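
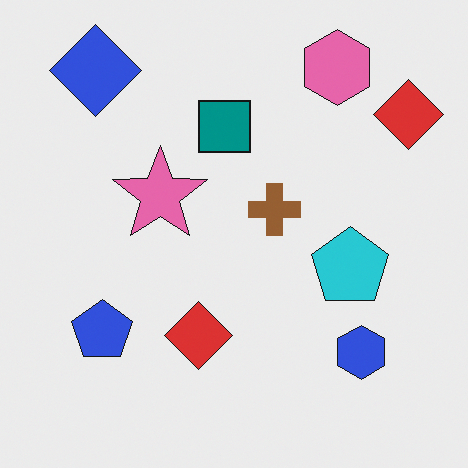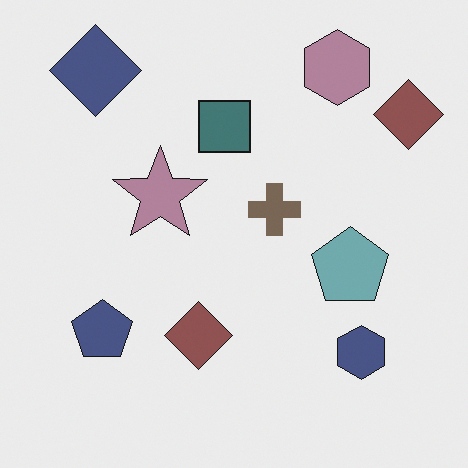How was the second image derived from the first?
The second image is the first made much more muted (saturation change).

All colors are more muted and greyish — a global saturation change.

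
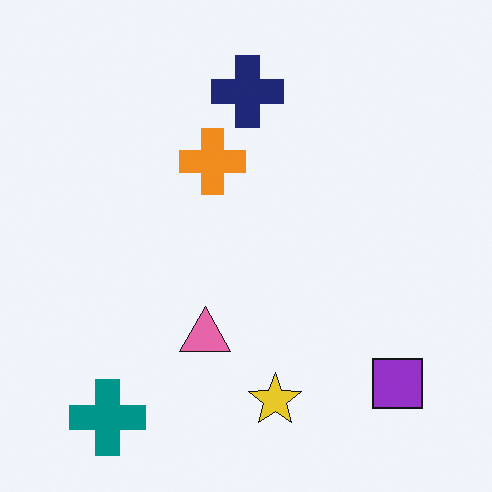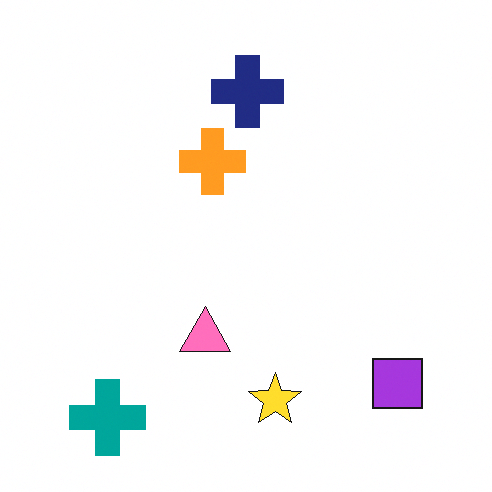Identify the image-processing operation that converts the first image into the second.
The transformation is: brightened a little.

Every pixel — background and shapes alike — is uniformly brightened.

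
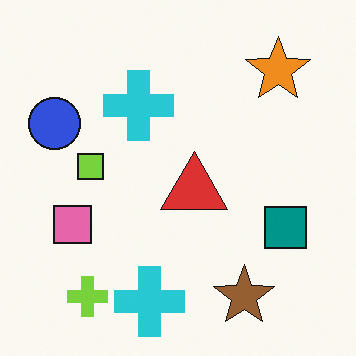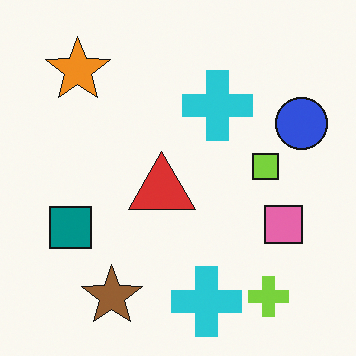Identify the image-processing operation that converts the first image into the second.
The image was flipped horizontally (left ↔ right).

The blue circle is in the left of the first image and the right of the second — shapes on opposite sides of the vertical midline have swapped in a mirror flip.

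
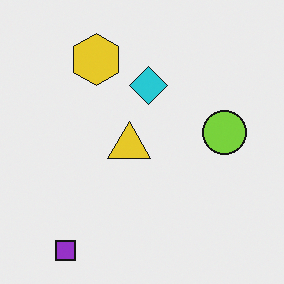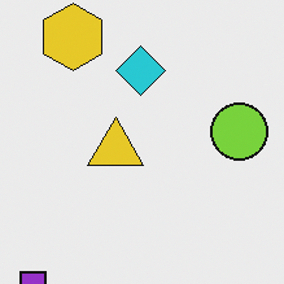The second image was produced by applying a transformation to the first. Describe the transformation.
This is the original image cropped slightly and scaled back up.

The visible shapes are larger and the field of view is narrower; shapes near the original edges may be partly or wholly outside the frame — a crop-and-rescale.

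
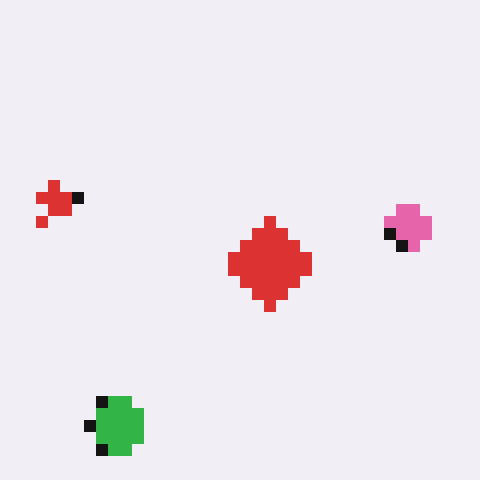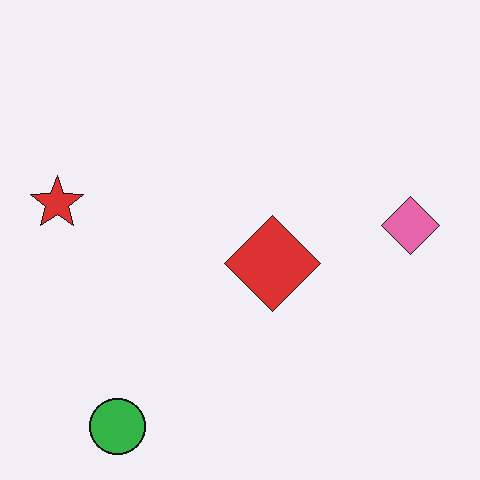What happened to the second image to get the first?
The image was coarsely pixelated.

Shapes are reduced to large square blocks; fine edges and outlines are lost — a downscale-then-upscale (mosaic) effect.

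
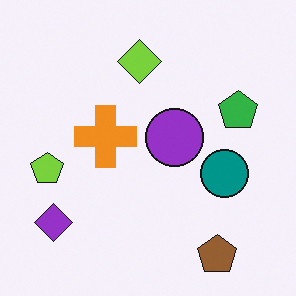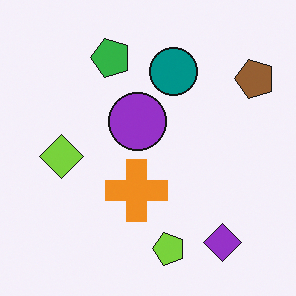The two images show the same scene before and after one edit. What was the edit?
This is the original image rotated 90° counter-clockwise.

The brown pentagon sits in the bottom-right of the first image and the top-right of the second — consistent with a whole-image 90° counter-clockwise rotation.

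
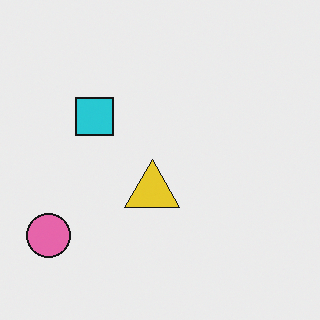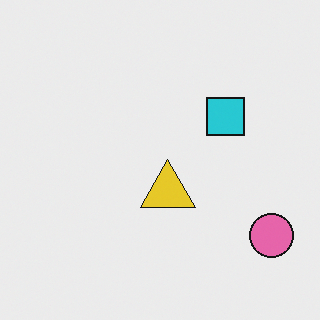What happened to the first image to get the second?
The image was flipped horizontally (left ↔ right).

The pink circle is in the bottom-left of the first image and the bottom-right of the second — shapes on opposite sides of the vertical midline have swapped in a mirror flip.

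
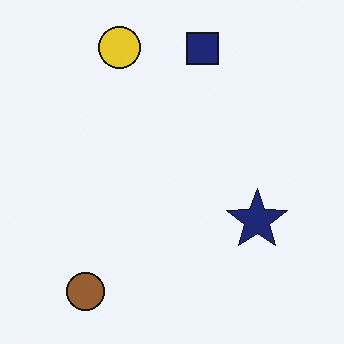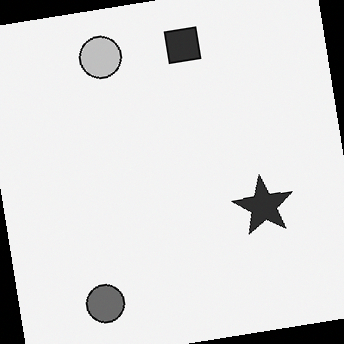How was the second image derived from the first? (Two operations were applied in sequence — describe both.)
The transformation is: converted to grayscale, then rotated counter-clockwise by a slight angle.

All color is removed — every shape is now a shade of grey. Every shape is tilted by the same angle and the image corners show triangular fill wedges — a whole-image rotation by a non-right angle.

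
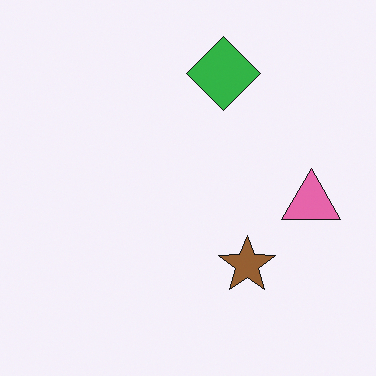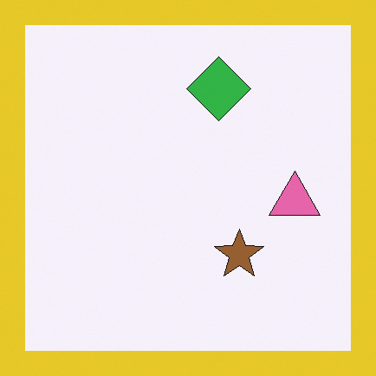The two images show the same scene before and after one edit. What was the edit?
It was framed with a yellow border.

A solid yellow frame runs around the edge of the second image, with the content slightly shrunk inside it.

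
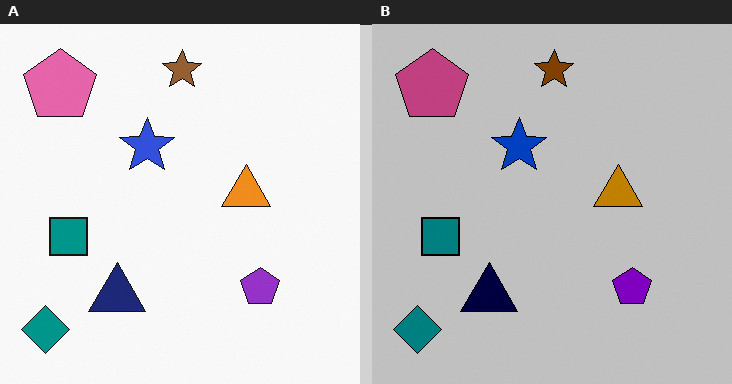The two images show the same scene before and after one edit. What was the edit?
The image was heavily posterized to just a handful of flat colors.

Each flat color has snapped to a coarser quantized level — most visibly, the near-white background has dropped to a flat grey.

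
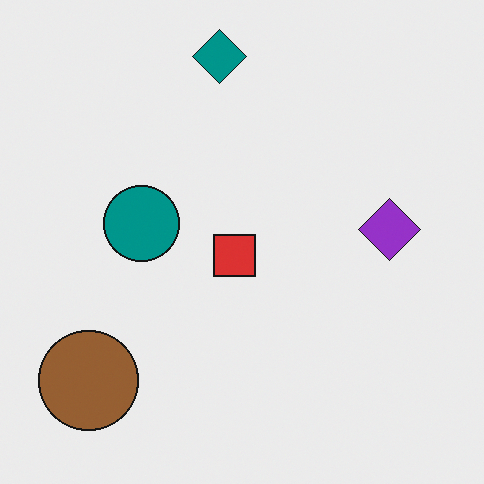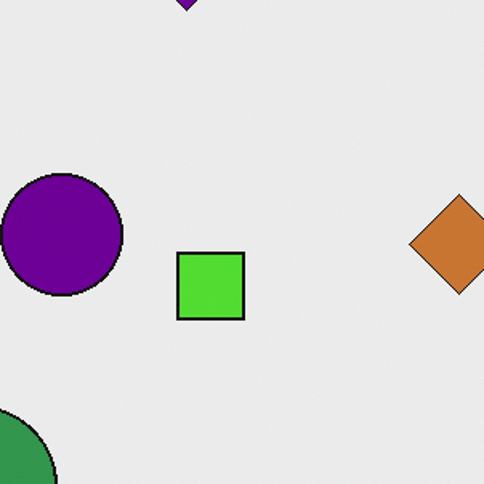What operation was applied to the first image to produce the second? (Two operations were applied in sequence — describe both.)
The second image is the first hue-shifted noticeably, then cropped to a modestly smaller region and rescaled.

Every shape's color has rotated by the same amount around the hue wheel — a uniform hue shift. The visible shapes are larger and the field of view is narrower; shapes near the original edges may be partly or wholly outside the frame — a crop-and-rescale.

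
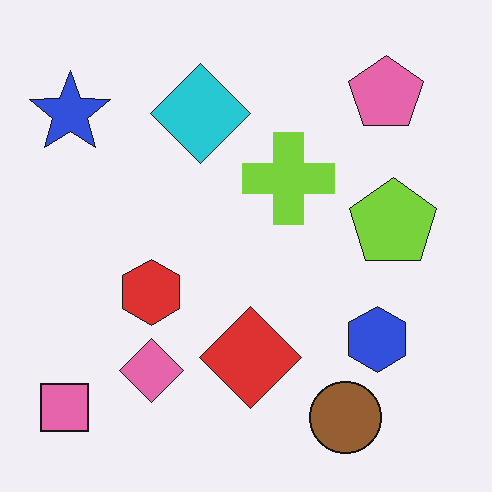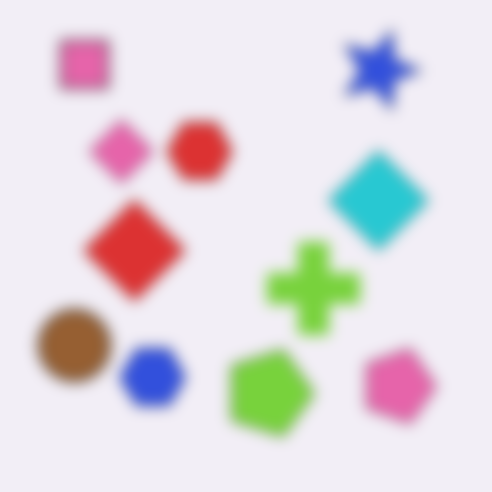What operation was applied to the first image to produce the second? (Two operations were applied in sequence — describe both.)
The image was rotated 90° clockwise, then strongly gaussian-blurred.

The pink square sits in the bottom-left of the first image and the top-left of the second — consistent with a whole-image 90° clockwise rotation. Shape edges and outlines are uniformly softened across the whole image.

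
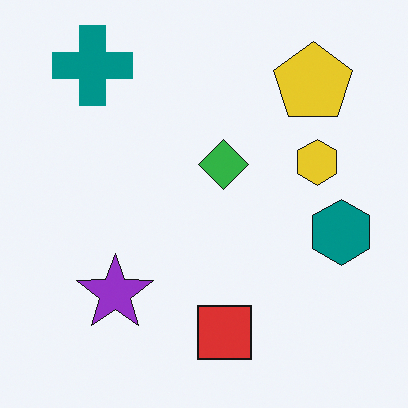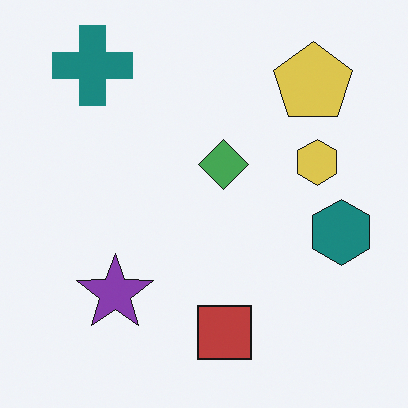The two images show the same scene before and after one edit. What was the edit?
The second image is the first slightly desaturated.

All colors are more muted and greyish — a global saturation change.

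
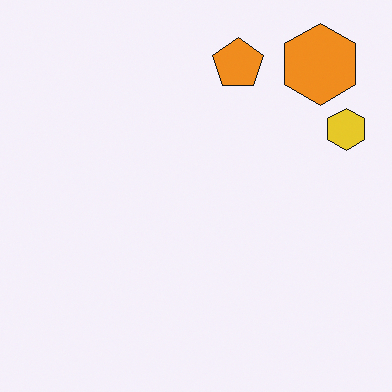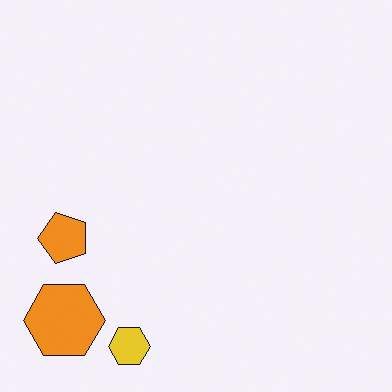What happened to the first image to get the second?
Transposed (reflected across the top-left ↔ bottom-right diagonal).

Shapes have swapped their row and column positions — what was in the top-right is now in the bottom-left — a diagonal reflection.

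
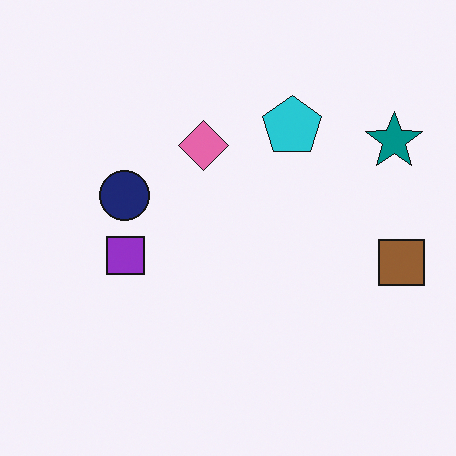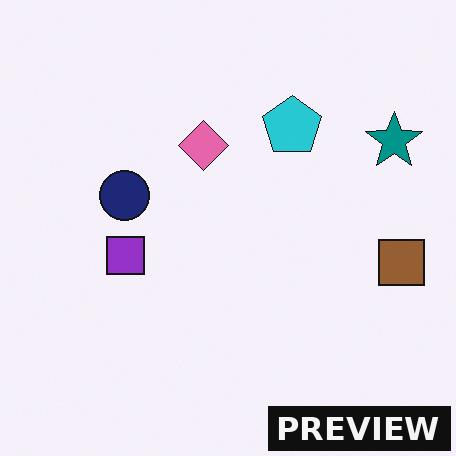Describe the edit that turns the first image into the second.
The image was watermarked with the text "PREVIEW" in the lower-right corner.

A dark label reading "PREVIEW" appears in the lower-right corner.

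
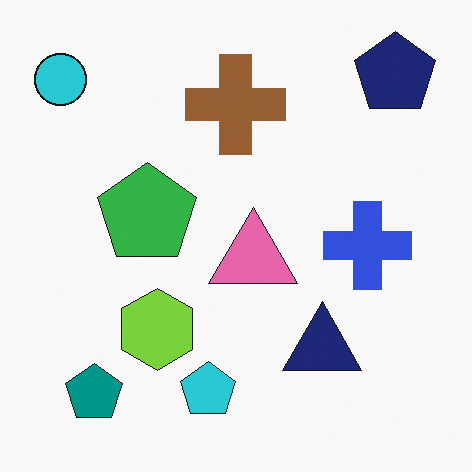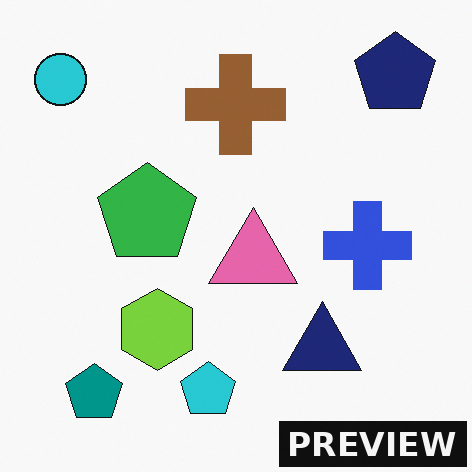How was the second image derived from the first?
It was watermarked with the text "PREVIEW" in the lower-right corner.

A dark label reading "PREVIEW" appears in the lower-right corner.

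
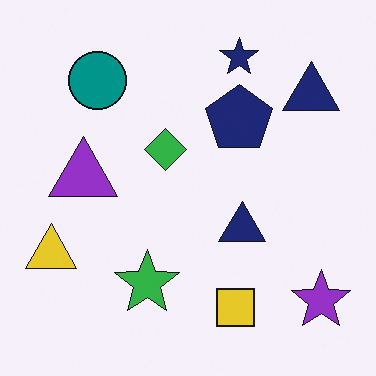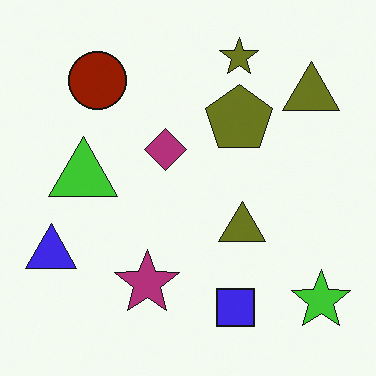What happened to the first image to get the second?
The second image is the first hue-shifted through roughly half the color wheel.

Every shape's color has rotated by the same amount around the hue wheel — a uniform hue shift.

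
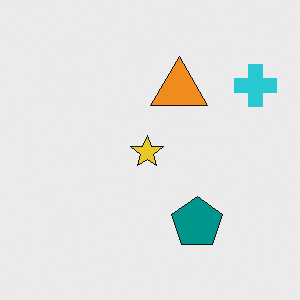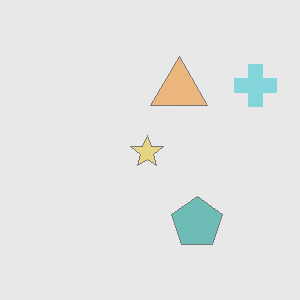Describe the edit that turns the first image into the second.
The transformation is: given much lower contrast.

Tones are pushed toward mid-grey across the whole image — a global contrast change.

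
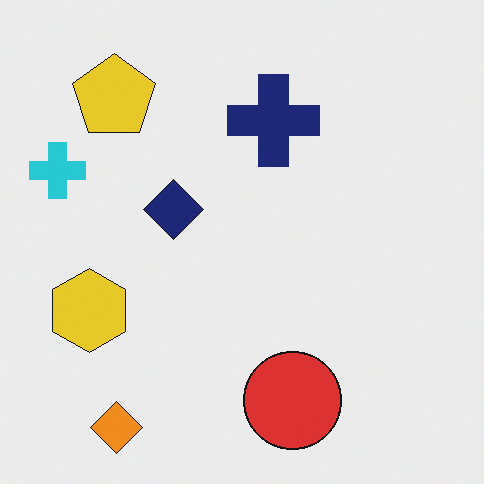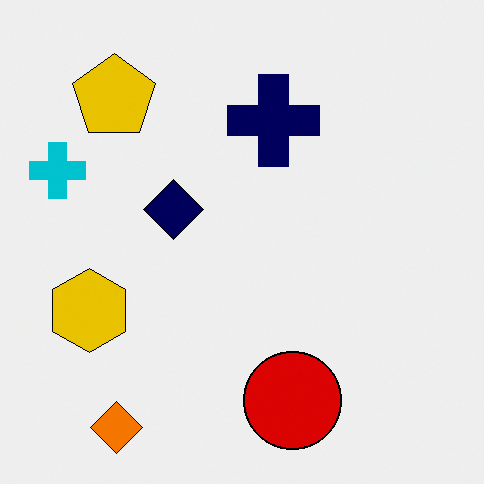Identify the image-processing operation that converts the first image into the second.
It was given slightly increased contrast.

Tones are pushed away from mid-grey across the whole image — a global contrast change.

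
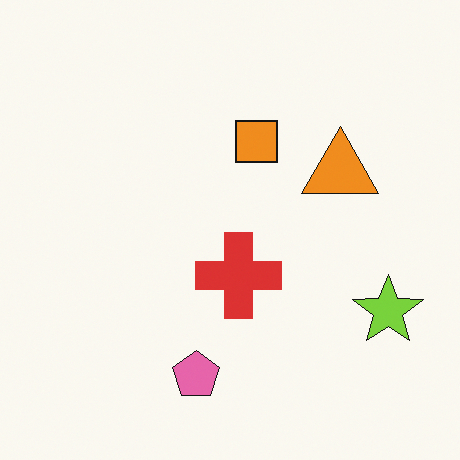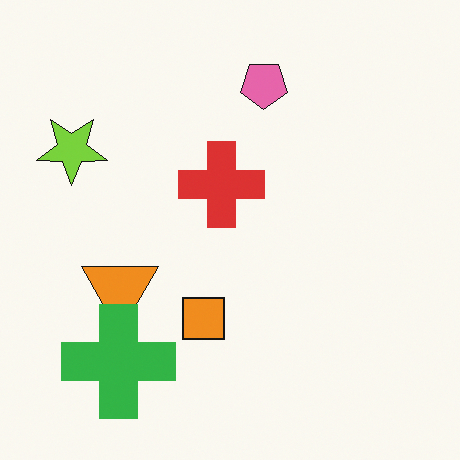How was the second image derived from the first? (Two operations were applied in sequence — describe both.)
Rotated 180°, then overlaid with an additional green cross.

The lime star sits in the bottom-right of the first image and the top-left of the second — consistent with a whole-image 180° rotation. A green cross appears in the second image that is absent from the first.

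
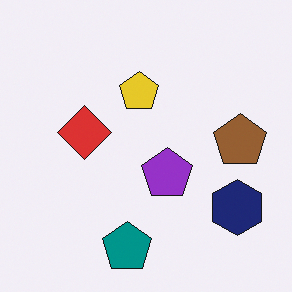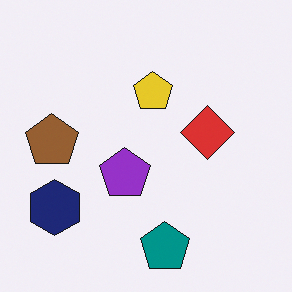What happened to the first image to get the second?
This is the original image flipped horizontally (left ↔ right).

The brown pentagon is in the right of the first image and the left of the second — shapes on opposite sides of the vertical midline have swapped in a mirror flip.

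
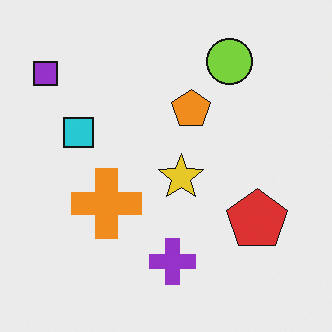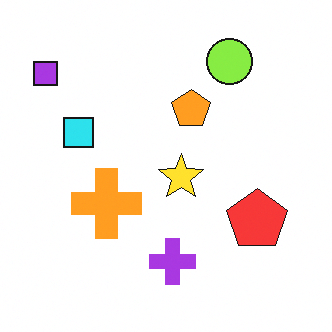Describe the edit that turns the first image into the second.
The image was slightly brightened.

Every pixel — background and shapes alike — is uniformly brightened.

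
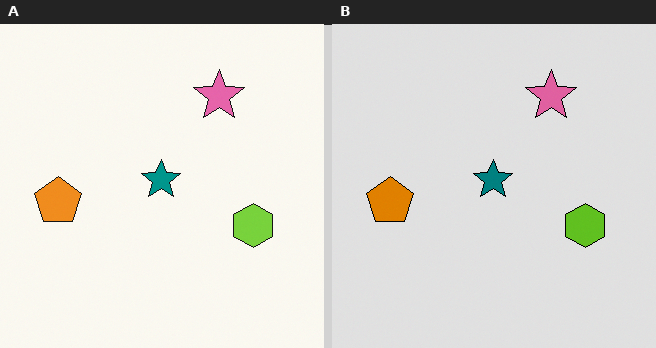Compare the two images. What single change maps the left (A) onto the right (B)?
This is the original image posterized to a reduced palette.

Each flat color has snapped to a coarser quantized level — most visibly, the near-white background has dropped to a flat grey.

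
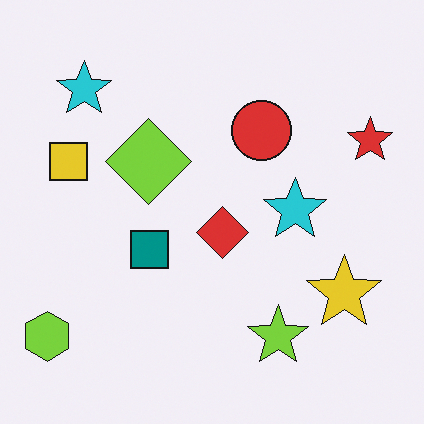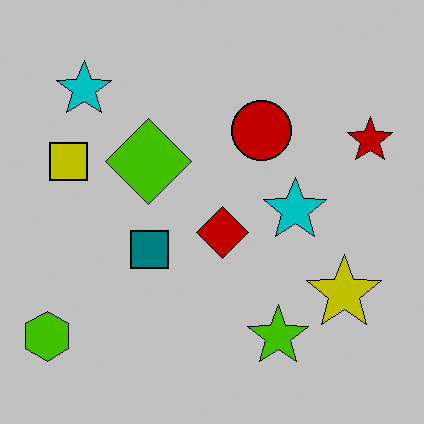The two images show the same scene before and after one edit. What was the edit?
The image was heavily posterized to just a handful of flat colors.

Each flat color has snapped to a coarser quantized level — most visibly, the near-white background has dropped to a flat grey.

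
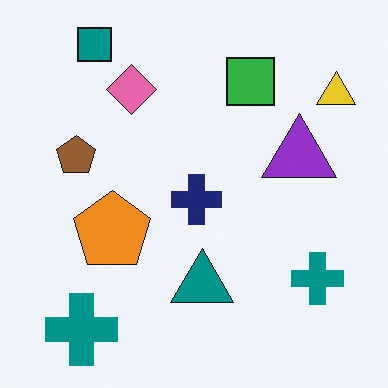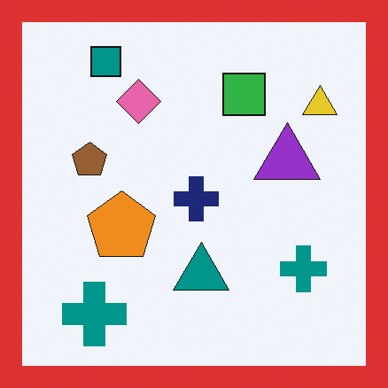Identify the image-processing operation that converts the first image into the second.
This is the original image framed with a red border.

A solid red frame runs around the edge of the second image, with the content slightly shrunk inside it.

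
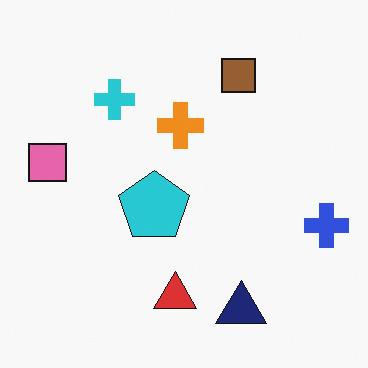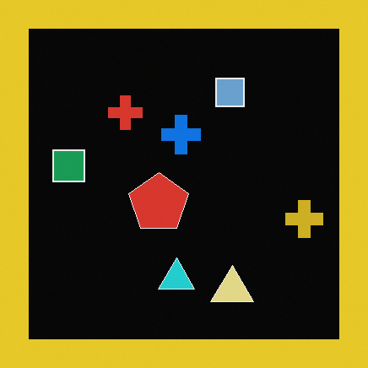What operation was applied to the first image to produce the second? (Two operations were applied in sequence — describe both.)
The image was color-inverted (negative), then framed with a yellow border.

The light background has become dark and every shape's color is its complement — a photographic negative. A solid yellow frame runs around the edge of the second image, with the content slightly shrunk inside it.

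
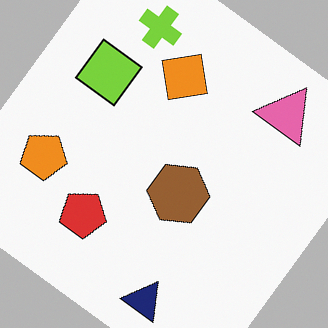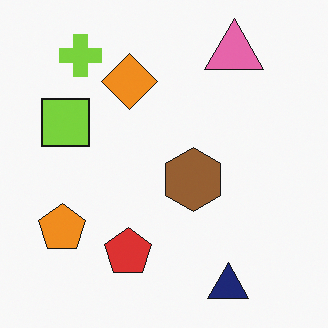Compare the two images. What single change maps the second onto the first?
This is the original image rotated clockwise by a large amount — several tens of degrees.

Every shape is tilted by the same angle and the image corners show triangular fill wedges — a whole-image rotation by a non-right angle.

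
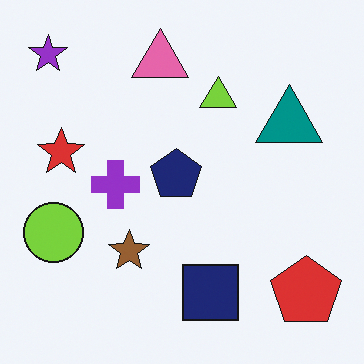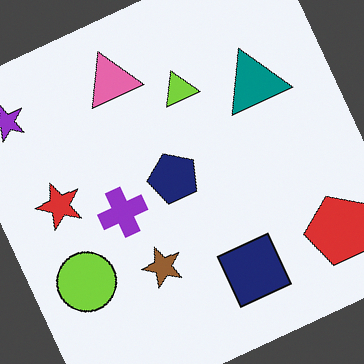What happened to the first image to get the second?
Rotated counter-clockwise by a clearly visible amount.

Every shape is tilted by the same angle and the image corners show triangular fill wedges — a whole-image rotation by a non-right angle.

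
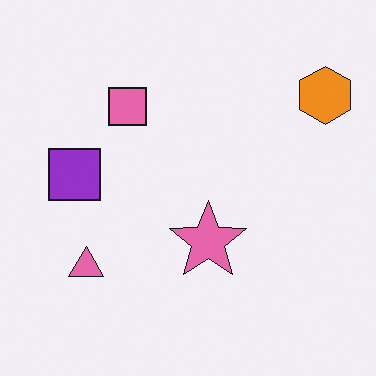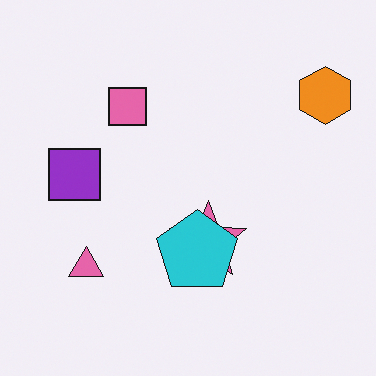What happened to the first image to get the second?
Overlaid with an additional cyan pentagon.

A cyan pentagon appears in the second image that is absent from the first.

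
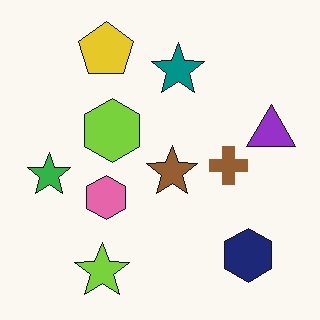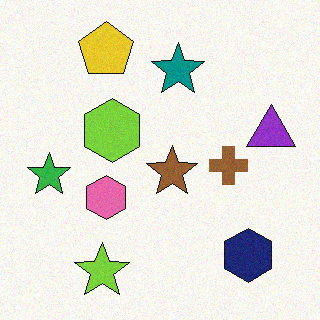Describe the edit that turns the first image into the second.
The image was degraded with a light layer of grain.

Random speckle covers the whole image, including the flat background.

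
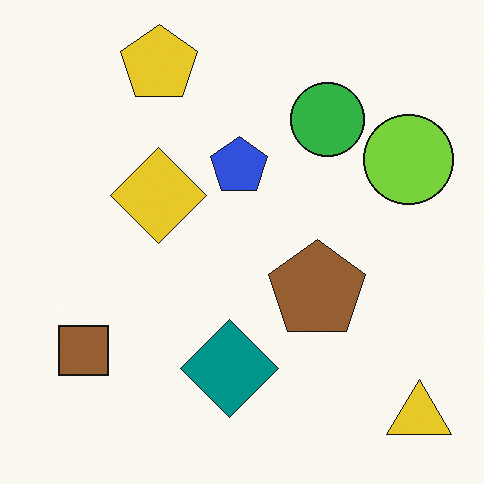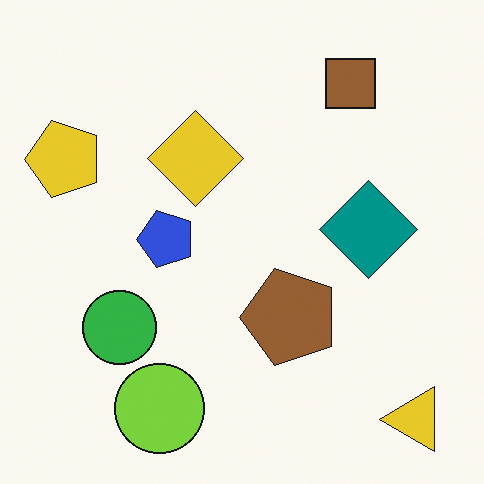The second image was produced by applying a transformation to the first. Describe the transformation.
It was transposed (reflected across the top-left ↔ bottom-right diagonal).

Shapes have swapped their row and column positions — what was in the top-right is now in the bottom-left — a diagonal reflection.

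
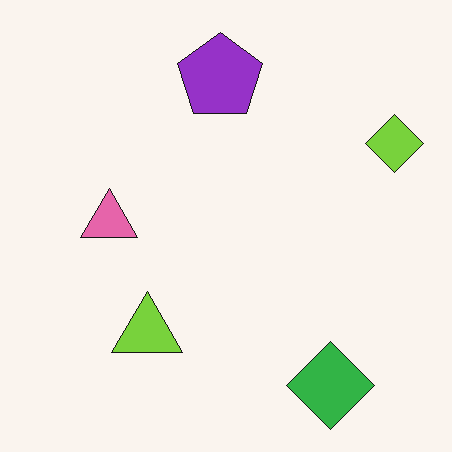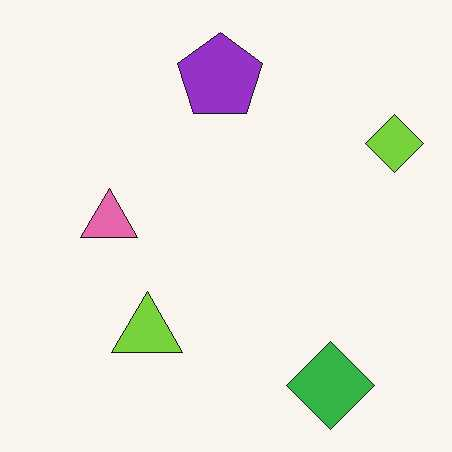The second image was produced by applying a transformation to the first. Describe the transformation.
It was given moderate JPEG compression.

Blocky 8×8 compression artifacts appear around shape edges and the flat background shows ringing — characteristic JPEG degradation.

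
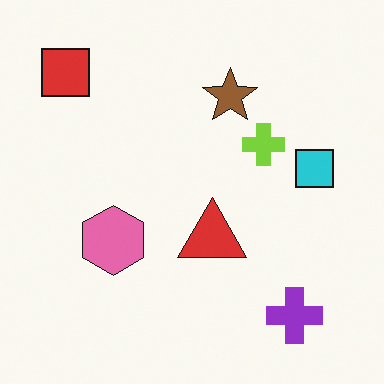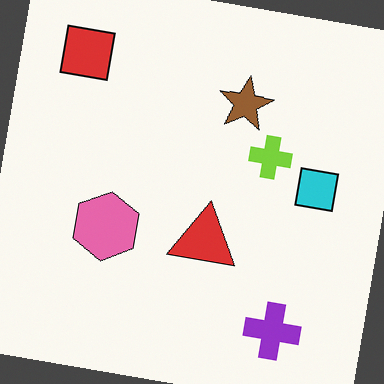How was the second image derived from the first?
The transformation is: rotated clockwise by a small amount.

Every shape is tilted by the same angle and the image corners show triangular fill wedges — a whole-image rotation by a non-right angle.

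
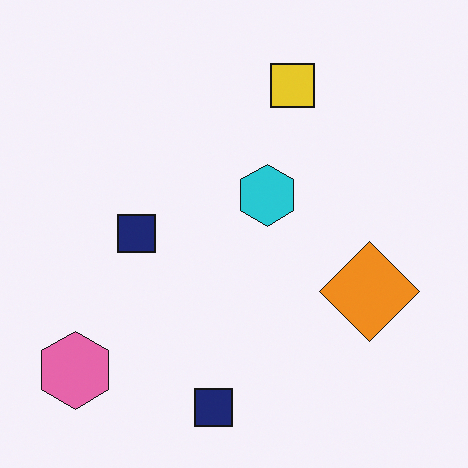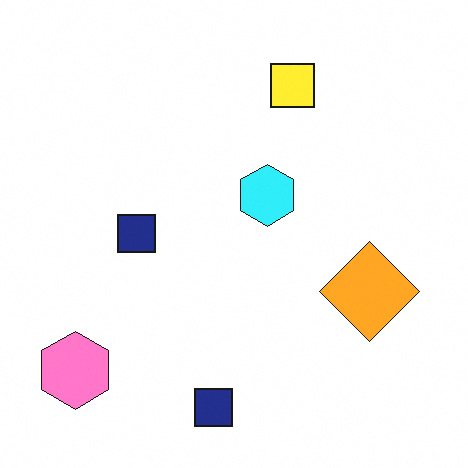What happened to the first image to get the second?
Brightened a little.

Every pixel — background and shapes alike — is uniformly brightened.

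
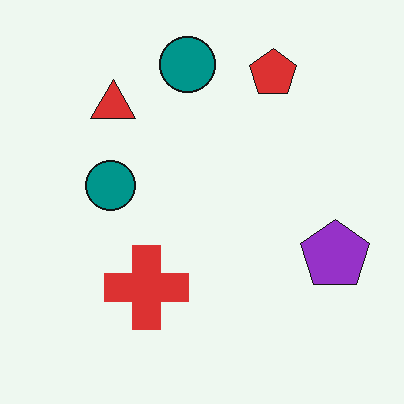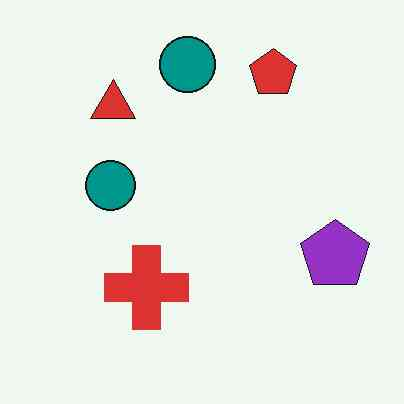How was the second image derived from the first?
The transformation is: JPEG-compressed with visible artifacts.

Blocky 8×8 compression artifacts appear around shape edges and the flat background shows ringing — characteristic JPEG degradation.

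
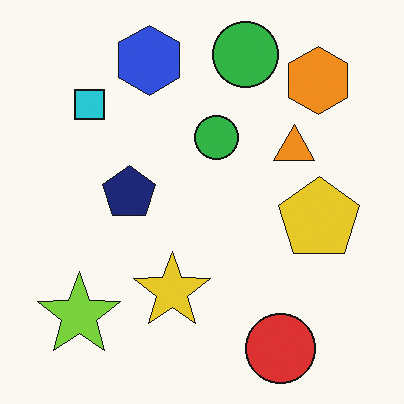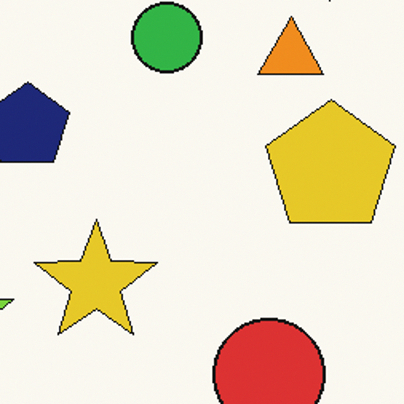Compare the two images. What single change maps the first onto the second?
Cropped slightly and scaled back up.

The visible shapes are larger and the field of view is narrower; shapes near the original edges may be partly or wholly outside the frame — a crop-and-rescale.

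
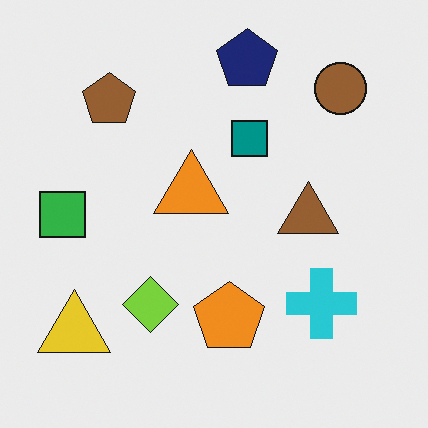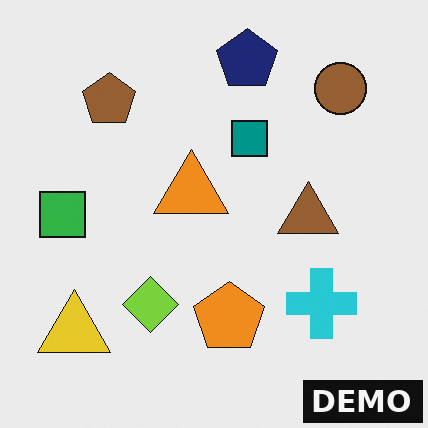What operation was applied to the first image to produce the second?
This is the original image watermarked with the text "DEMO" in the lower-right corner.

A dark label reading "DEMO" appears in the lower-right corner.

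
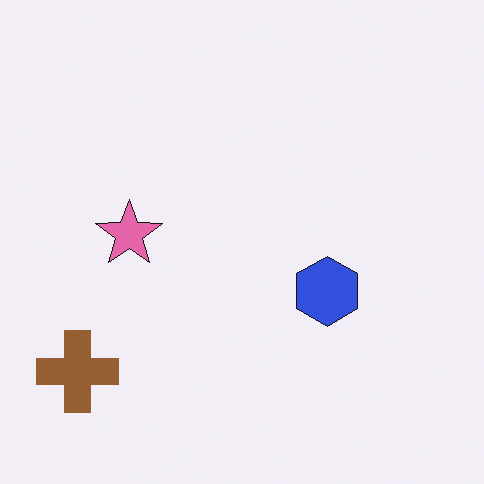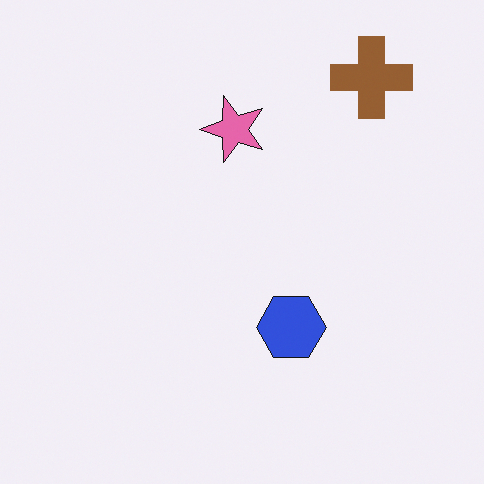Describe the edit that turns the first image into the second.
This is the original image transposed (reflected across the top-left ↔ bottom-right diagonal).

Shapes have swapped their row and column positions — what was in the top-right is now in the bottom-left — a diagonal reflection.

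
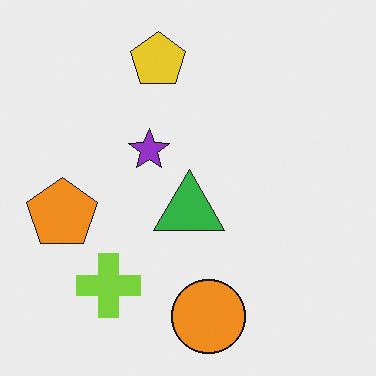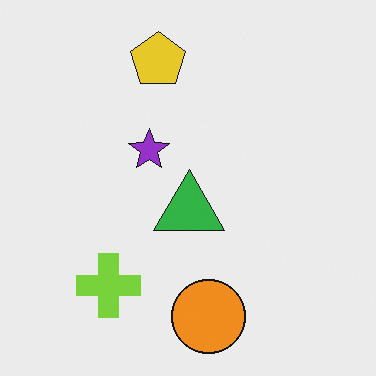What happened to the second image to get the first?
The transformation is: overlaid with an additional orange pentagon.

An orange pentagon appears in the first image that is absent from the second.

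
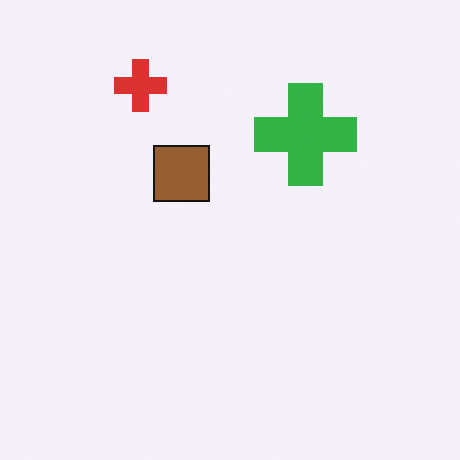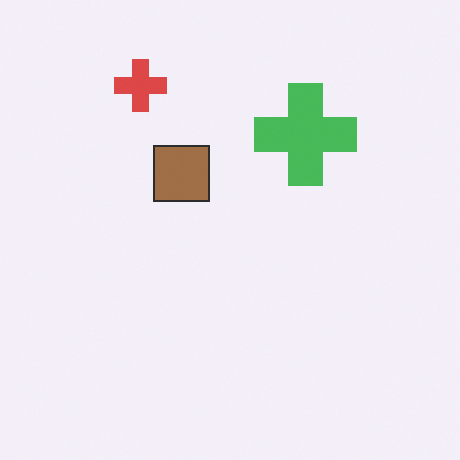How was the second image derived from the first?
This is the original image given slightly reduced contrast.

Tones are pushed toward mid-grey across the whole image — a global contrast change.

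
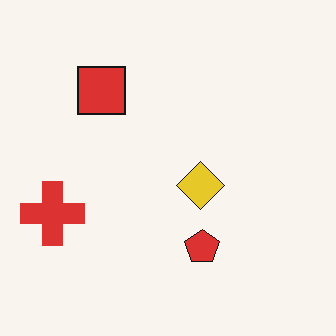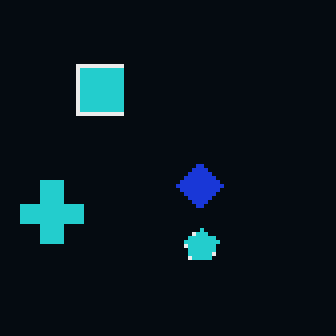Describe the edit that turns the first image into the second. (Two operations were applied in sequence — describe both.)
This is the original image lightly pixelated (a mild mosaic effect), then color-inverted (negative).

Shapes are reduced to large square blocks; fine edges and outlines are lost — a downscale-then-upscale (mosaic) effect. The light background has become dark and every shape's color is its complement — a photographic negative.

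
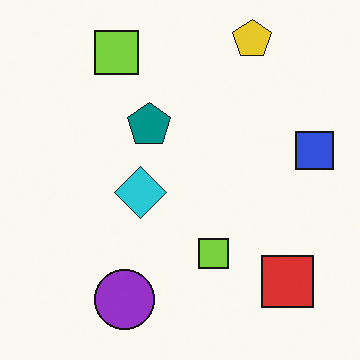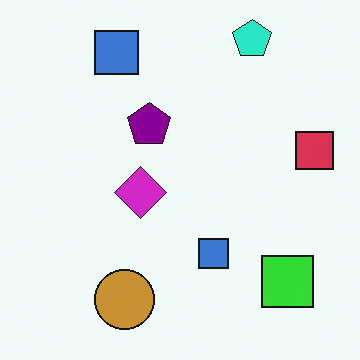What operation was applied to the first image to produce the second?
The transformation is: hue-shifted through roughly a third of the color wheel.

Every shape's color has rotated by the same amount around the hue wheel — a uniform hue shift.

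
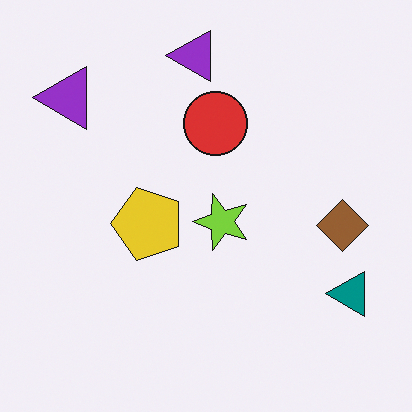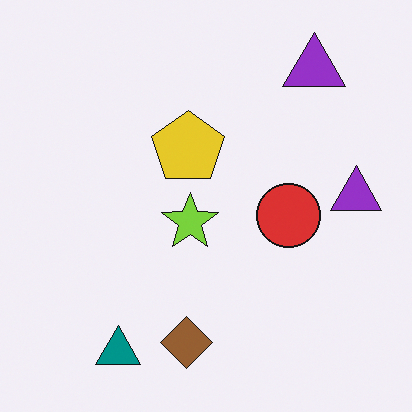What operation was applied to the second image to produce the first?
Rotated 90° counter-clockwise.

The teal triangle sits in the bottom-left of the second image and the bottom-right of the first — consistent with a whole-image 90° counter-clockwise rotation.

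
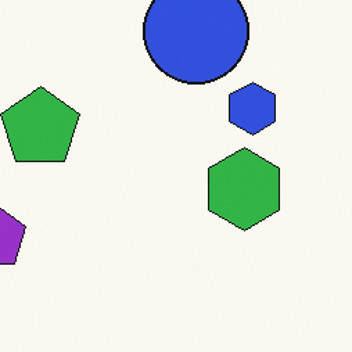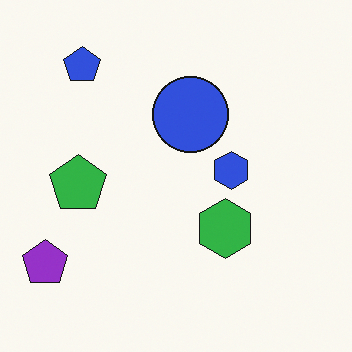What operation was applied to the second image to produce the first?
It was cropped to a modestly smaller region and rescaled.

The visible shapes are larger and the field of view is narrower; shapes near the original edges may be partly or wholly outside the frame — a crop-and-rescale.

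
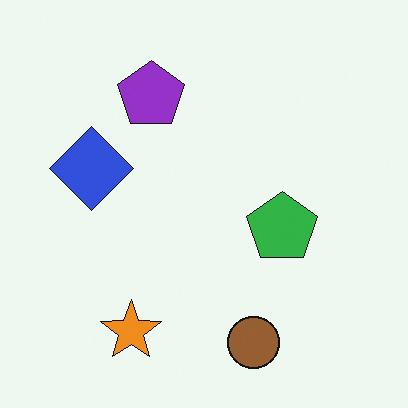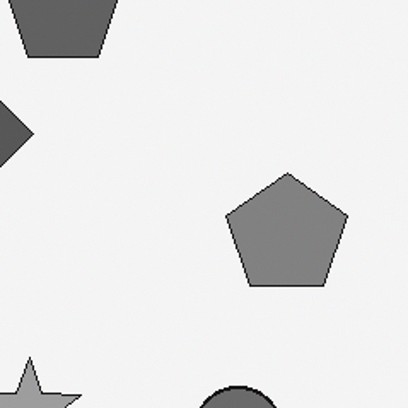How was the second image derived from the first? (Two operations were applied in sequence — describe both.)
The image was converted to grayscale, then cropped tightly and scaled back up.

All color is removed — every shape is now a shade of grey. The visible shapes are larger and the field of view is narrower; shapes near the original edges may be partly or wholly outside the frame — a crop-and-rescale.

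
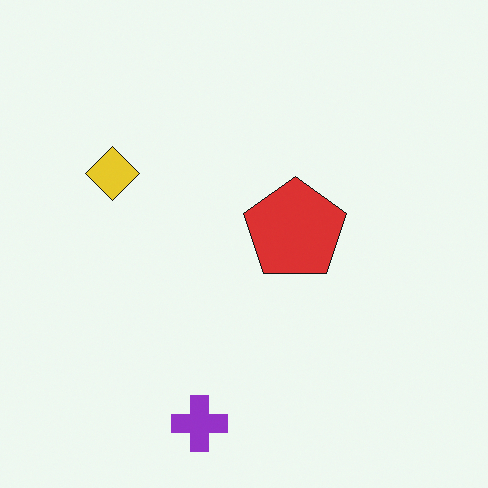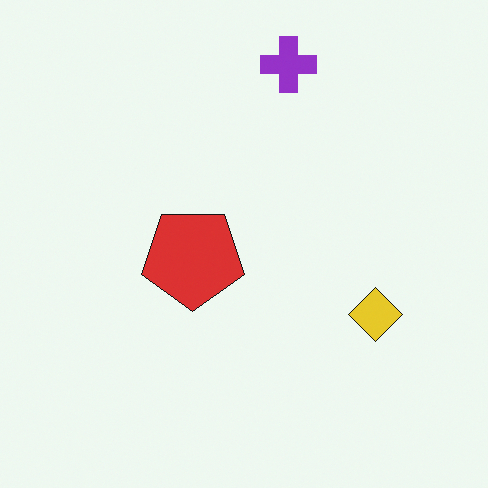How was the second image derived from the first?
This is the original image rotated 180°.

The purple cross sits in the bottom of the first image and the top of the second — consistent with a whole-image 180° rotation.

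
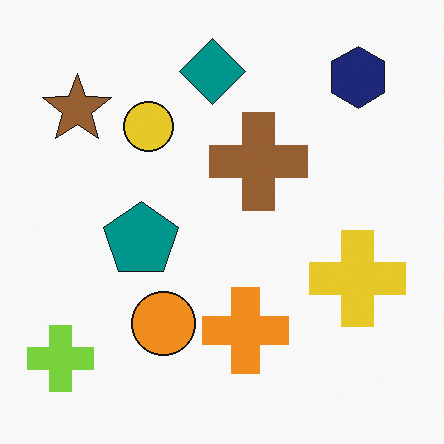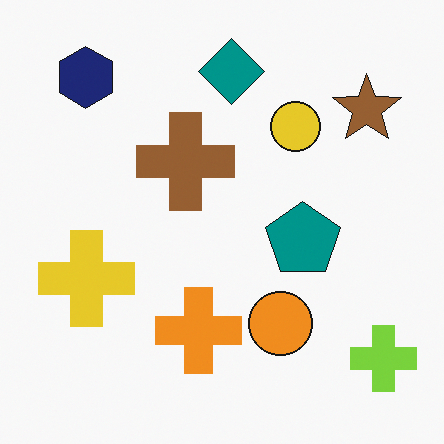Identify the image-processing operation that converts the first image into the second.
The second image is the first flipped horizontally (left ↔ right).

The lime cross is in the bottom-left of the first image and the bottom-right of the second — shapes on opposite sides of the vertical midline have swapped in a mirror flip.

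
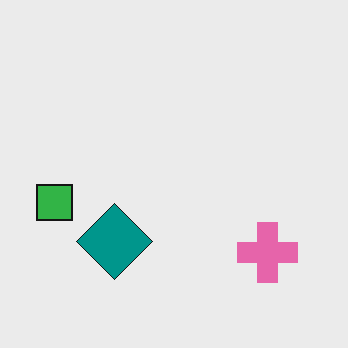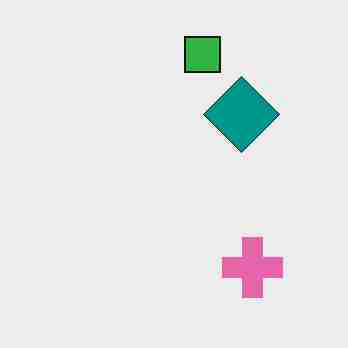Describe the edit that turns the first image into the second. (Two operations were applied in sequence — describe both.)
It was transposed (reflected across the top-left ↔ bottom-right diagonal), then heavily JPEG-compressed with obvious blocking artifacts.

Shapes have swapped their row and column positions — what was in the top-right is now in the bottom-left — a diagonal reflection. Blocky 8×8 compression artifacts appear around shape edges and the flat background shows ringing — characteristic JPEG degradation.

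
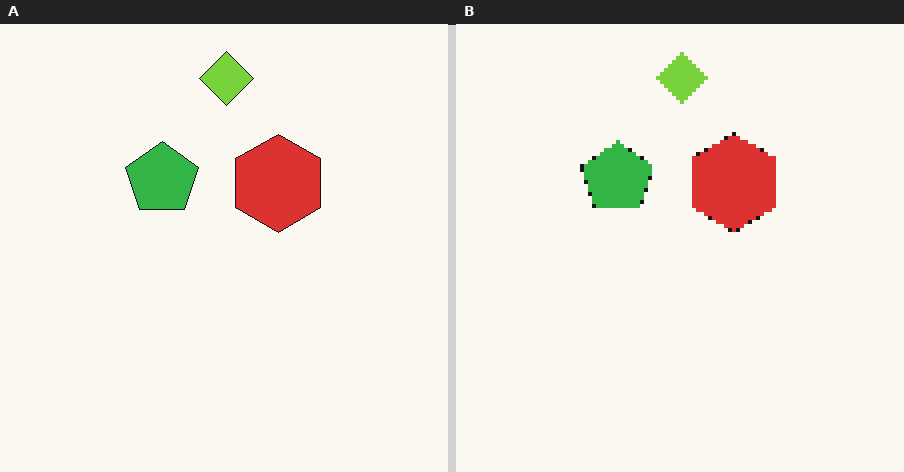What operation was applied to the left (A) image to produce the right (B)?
It was lightly pixelated (a mild mosaic effect).

Shapes are reduced to large square blocks; fine edges and outlines are lost — a downscale-then-upscale (mosaic) effect.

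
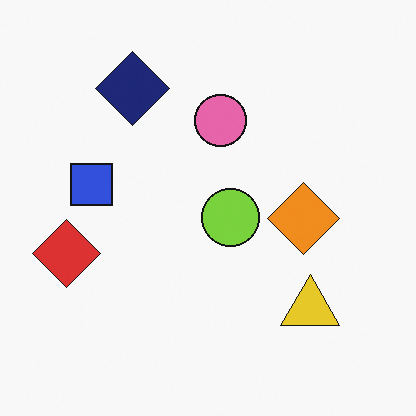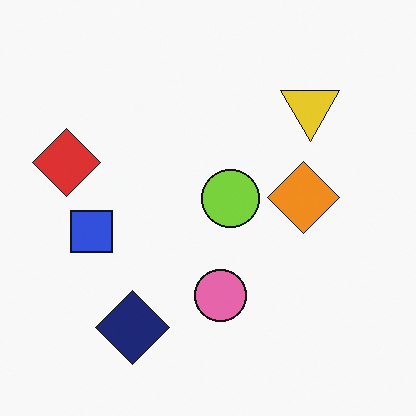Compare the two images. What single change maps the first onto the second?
The image was flipped vertically (top ↔ bottom).

The navy diamond is in the top-left of the first image and the bottom-left of the second — shapes on opposite sides of the horizontal midline have swapped in a mirror flip.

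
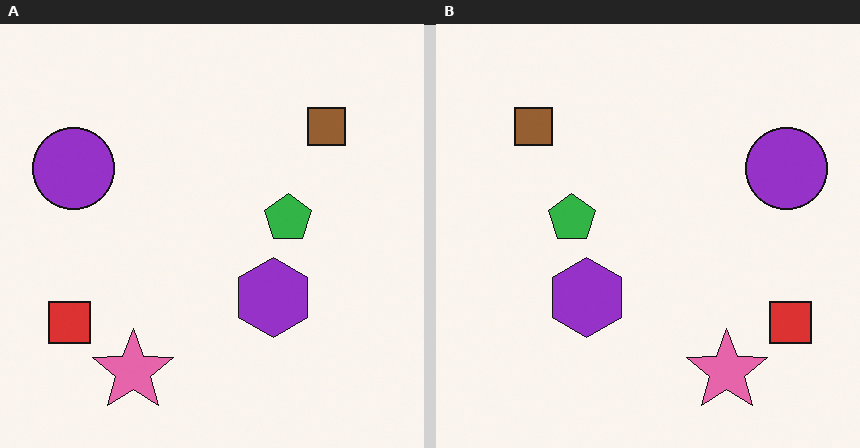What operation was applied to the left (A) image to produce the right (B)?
The transformation is: flipped horizontally (left ↔ right).

The red square is in the bottom-left of the left (A) image and the bottom-right of the right (B) — shapes on opposite sides of the vertical midline have swapped in a mirror flip.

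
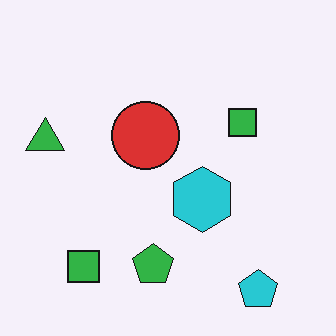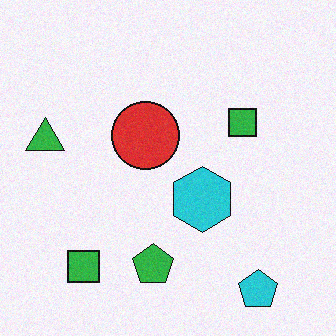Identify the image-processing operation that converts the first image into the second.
The image was degraded with subtle gaussian noise.

Random speckle covers the whole image, including the flat background.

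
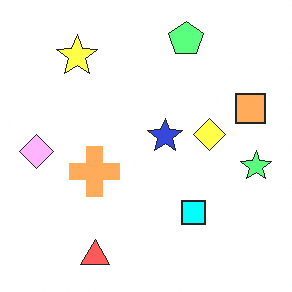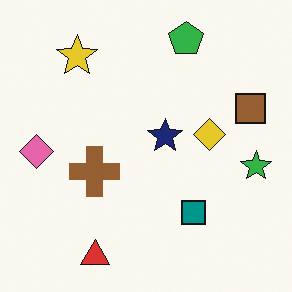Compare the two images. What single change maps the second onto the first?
This is the original image substantially brightened.

Every pixel — background and shapes alike — is uniformly brightened.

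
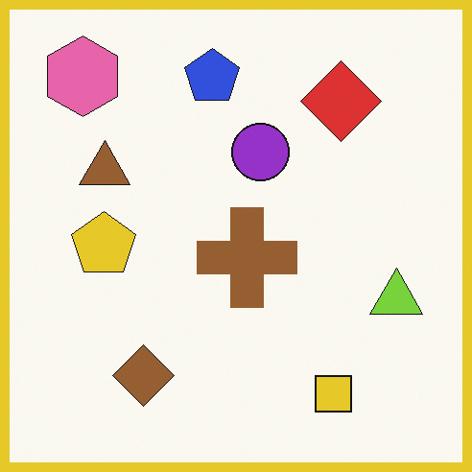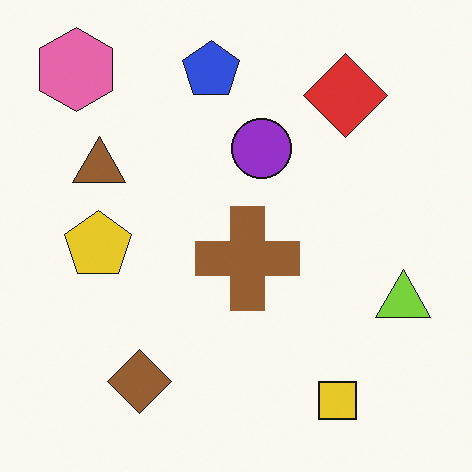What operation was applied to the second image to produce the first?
The first image is the second framed with a yellow border.

A solid yellow frame runs around the edge of the first image, with the content slightly shrunk inside it.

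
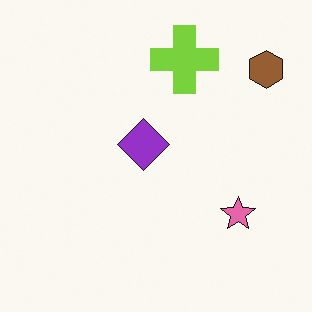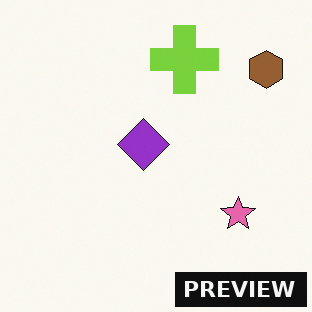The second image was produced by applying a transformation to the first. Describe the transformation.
Watermarked with the text "PREVIEW" in the lower-right corner.

A dark label reading "PREVIEW" appears in the lower-right corner.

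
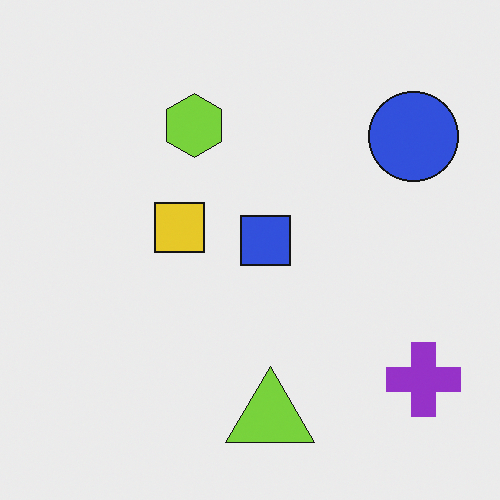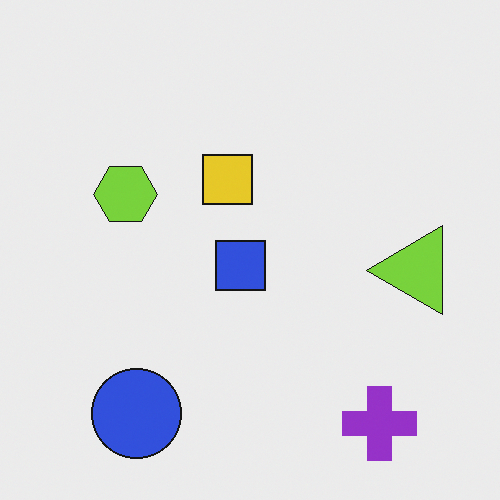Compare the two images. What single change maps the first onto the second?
The transformation is: transposed (reflected across the top-left ↔ bottom-right diagonal).

Shapes have swapped their row and column positions — what was in the top-right is now in the bottom-left — a diagonal reflection.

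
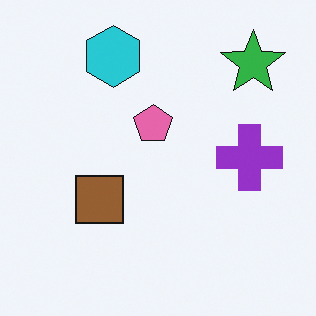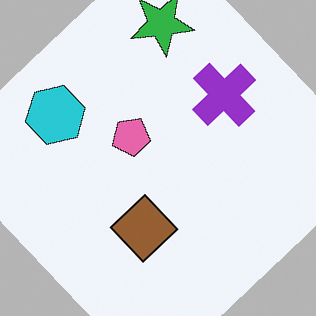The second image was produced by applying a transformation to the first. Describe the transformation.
This is the original image rotated counter-clockwise by a large amount — several tens of degrees.

Every shape is tilted by the same angle and the image corners show triangular fill wedges — a whole-image rotation by a non-right angle.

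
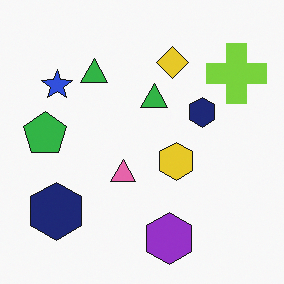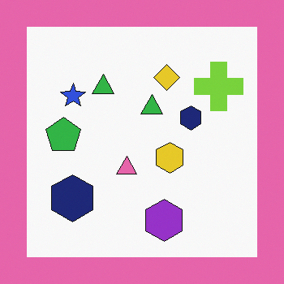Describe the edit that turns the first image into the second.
The transformation is: framed with a pink border.

A solid pink frame runs around the edge of the second image, with the content slightly shrunk inside it.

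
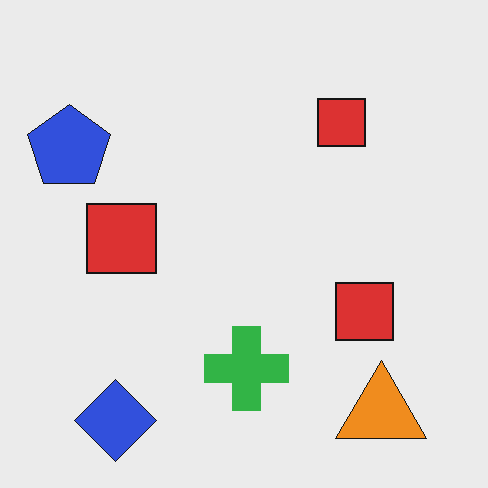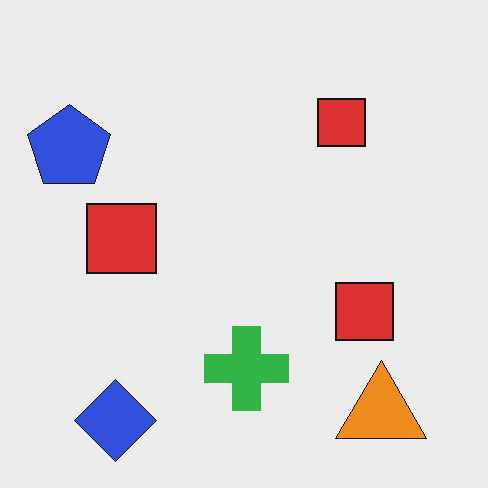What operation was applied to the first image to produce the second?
JPEG-compressed with visible artifacts.

Blocky 8×8 compression artifacts appear around shape edges and the flat background shows ringing — characteristic JPEG degradation.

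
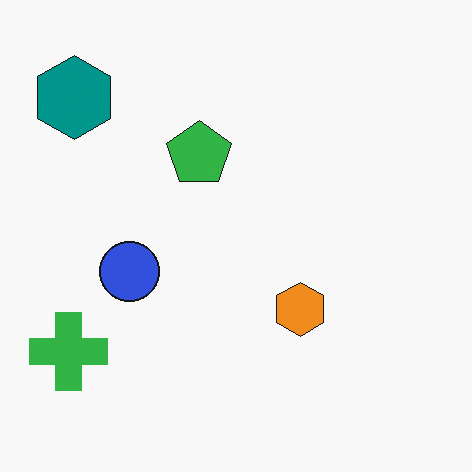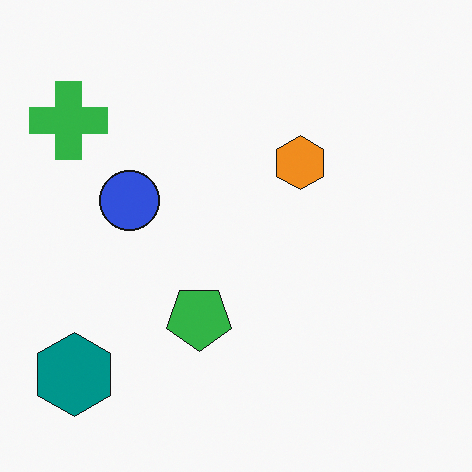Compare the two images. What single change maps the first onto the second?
Flipped vertically (top ↔ bottom).

The teal hexagon is in the top-left of the first image and the bottom-left of the second — shapes on opposite sides of the horizontal midline have swapped in a mirror flip.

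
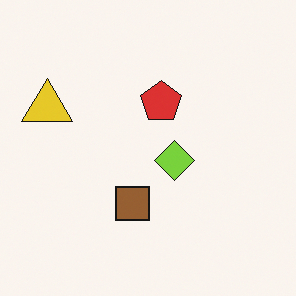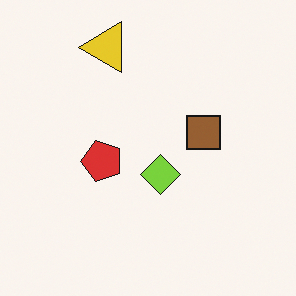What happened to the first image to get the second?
It was transposed (reflected across the top-left ↔ bottom-right diagonal).

Shapes have swapped their row and column positions — what was in the top-right is now in the bottom-left — a diagonal reflection.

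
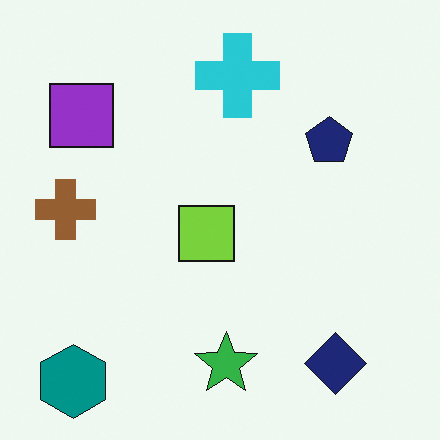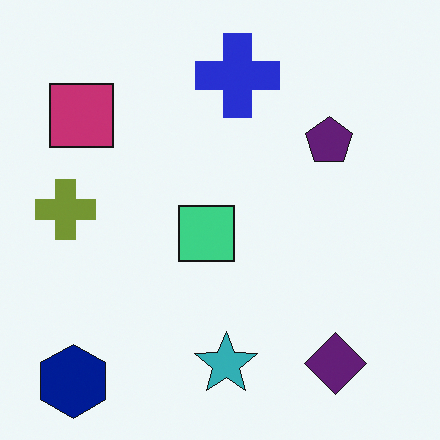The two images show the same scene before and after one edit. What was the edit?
The second image is the first hue-shifted by a small amount.

Every shape's color has rotated by the same amount around the hue wheel — a uniform hue shift.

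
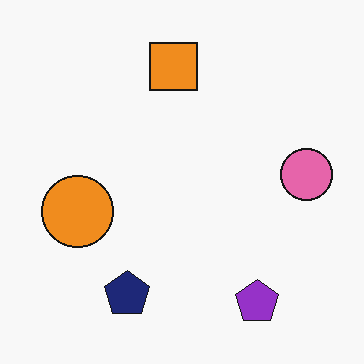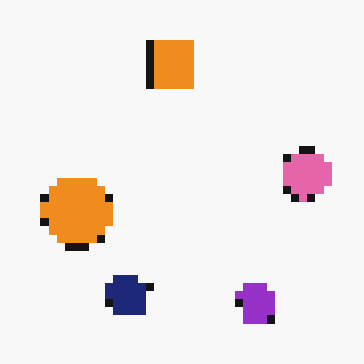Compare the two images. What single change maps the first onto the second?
It was moderately pixelated.

Shapes are reduced to large square blocks; fine edges and outlines are lost — a downscale-then-upscale (mosaic) effect.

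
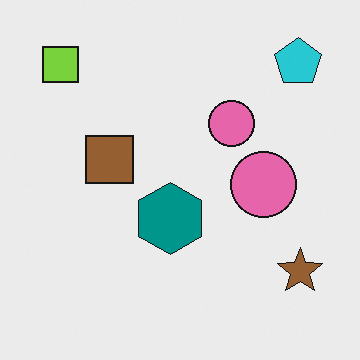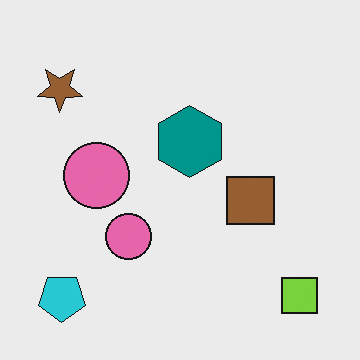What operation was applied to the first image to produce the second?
This is the original image rotated 180°.

The lime square sits in the top-left of the first image and the bottom-right of the second — consistent with a whole-image 180° rotation.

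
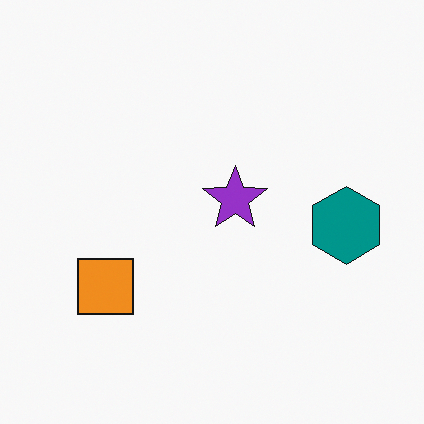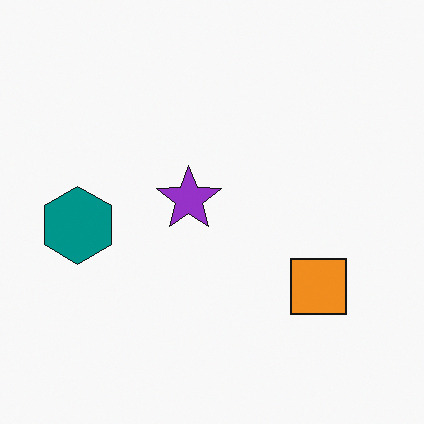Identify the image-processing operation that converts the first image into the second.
The transformation is: flipped horizontally (left ↔ right).

The teal hexagon is in the right of the first image and the left of the second — shapes on opposite sides of the vertical midline have swapped in a mirror flip.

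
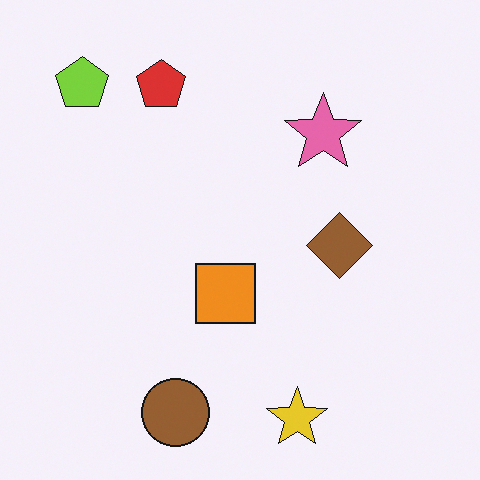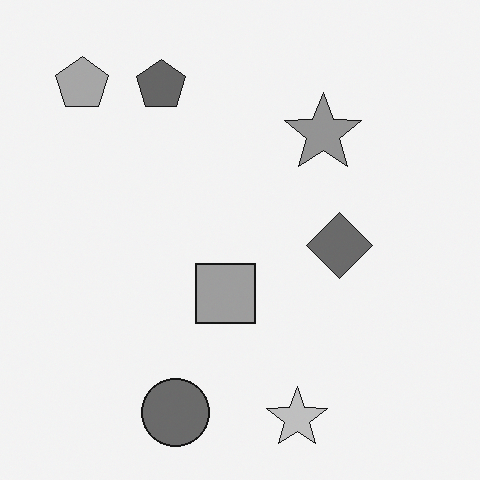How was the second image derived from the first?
The second image is the first converted to grayscale.

All color is removed — every shape is now a shade of grey.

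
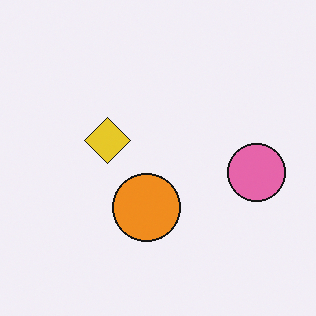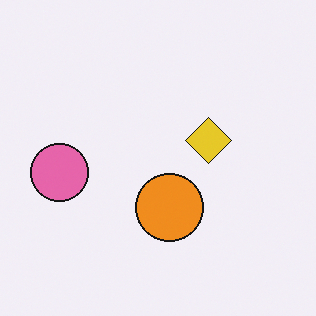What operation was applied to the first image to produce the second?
The image was flipped horizontally (left ↔ right).

The pink circle is in the right of the first image and the left of the second — shapes on opposite sides of the vertical midline have swapped in a mirror flip.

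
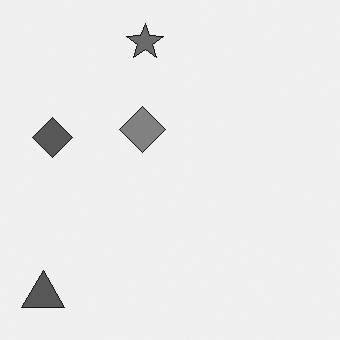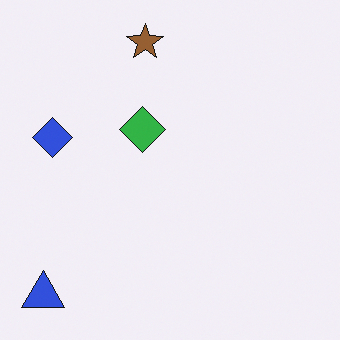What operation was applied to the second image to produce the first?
It was converted to grayscale.

All color is removed — every shape is now a shade of grey.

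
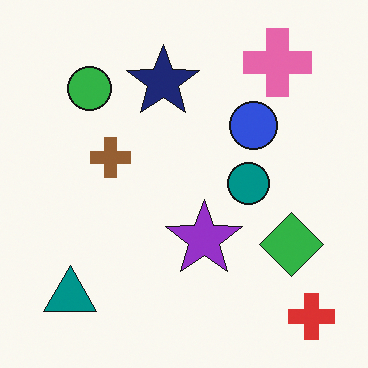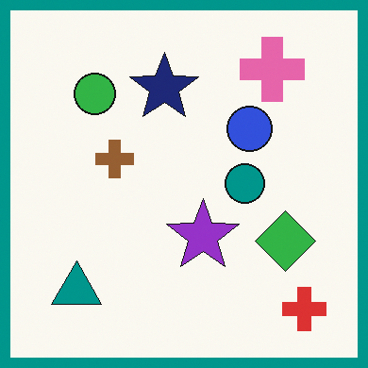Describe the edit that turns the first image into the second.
Framed with a teal border.

A solid teal frame runs around the edge of the second image, with the content slightly shrunk inside it.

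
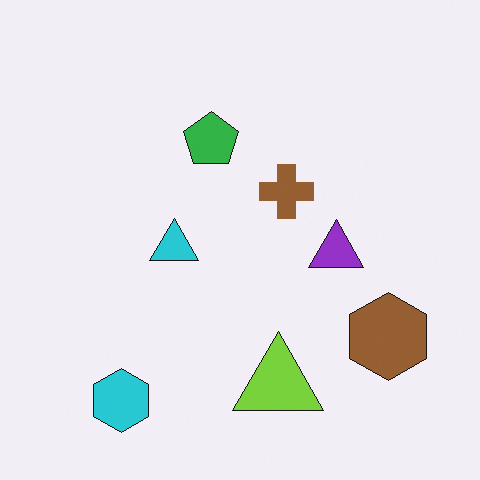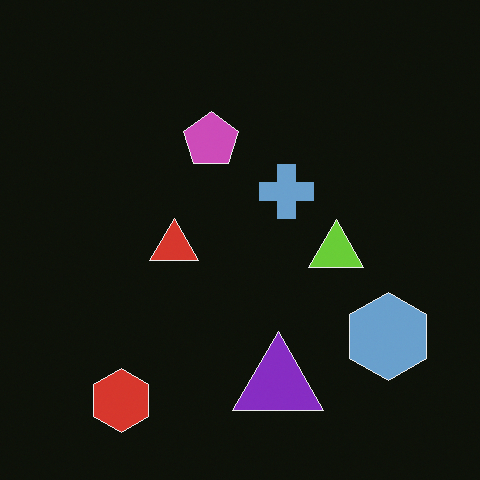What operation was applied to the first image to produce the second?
It was color-inverted (negative).

The light background has become dark and every shape's color is its complement — a photographic negative.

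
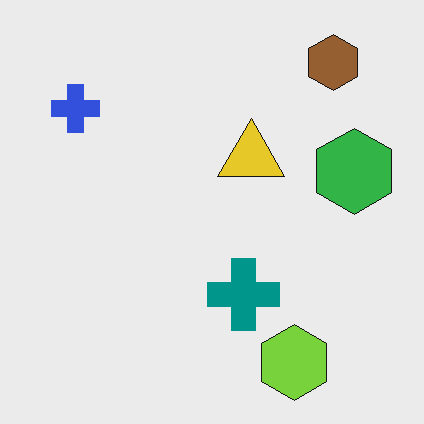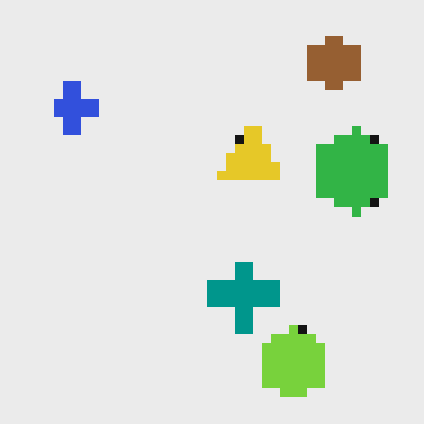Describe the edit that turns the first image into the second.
This is the original image heavily pixelated into large blocks.

Shapes are reduced to large square blocks; fine edges and outlines are lost — a downscale-then-upscale (mosaic) effect.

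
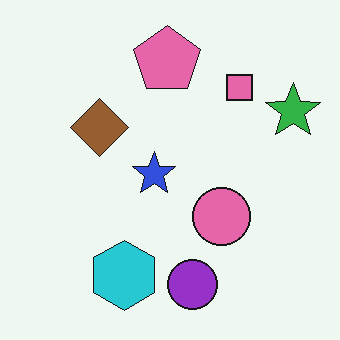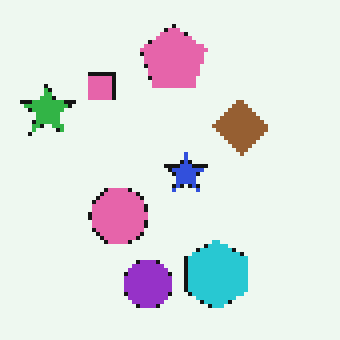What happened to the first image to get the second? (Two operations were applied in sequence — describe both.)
This is the original image mildly pixelated, then flipped horizontally (left ↔ right).

Shapes are reduced to large square blocks; fine edges and outlines are lost — a downscale-then-upscale (mosaic) effect. The green star is in the top-right of the first image and the top-left of the second — shapes on opposite sides of the vertical midline have swapped in a mirror flip.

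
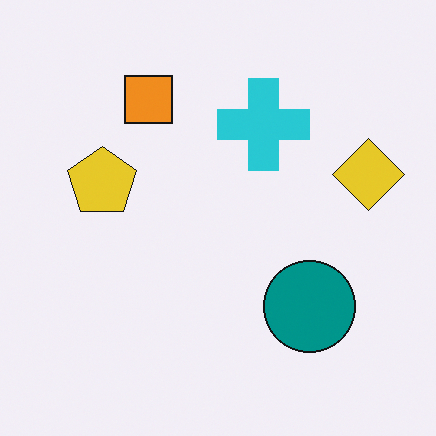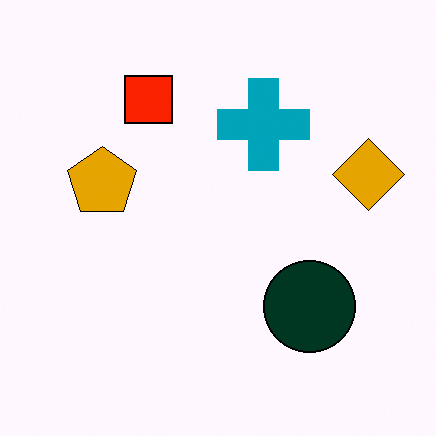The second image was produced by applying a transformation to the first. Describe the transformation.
The transformation is: boosted in contrast.

Tones are pushed away from mid-grey across the whole image — a global contrast change.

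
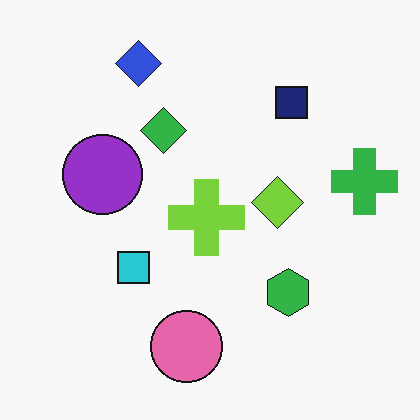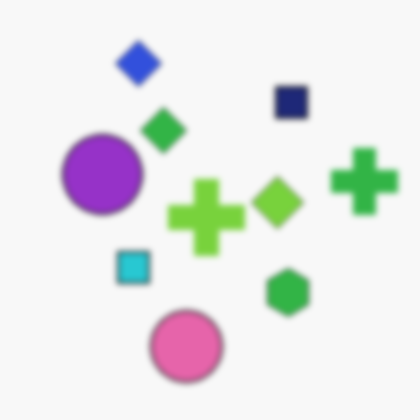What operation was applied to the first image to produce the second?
The image was moderately blurred.

Shape edges and outlines are uniformly softened across the whole image.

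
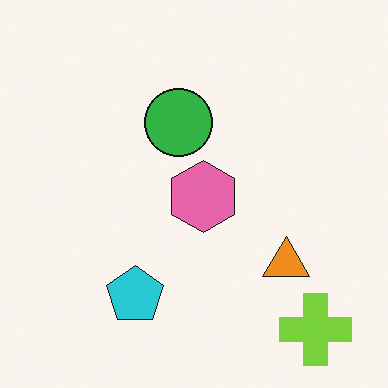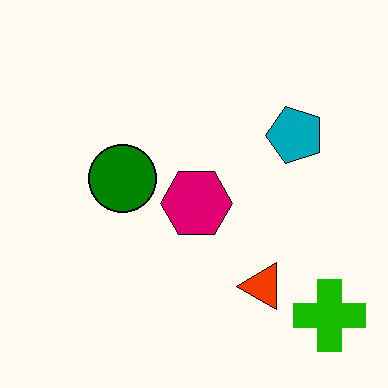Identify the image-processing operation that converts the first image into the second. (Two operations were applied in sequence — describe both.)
The image was transposed (reflected across the top-left ↔ bottom-right diagonal), then given much higher contrast.

Shapes have swapped their row and column positions — what was in the top-right is now in the bottom-left — a diagonal reflection. Tones are pushed away from mid-grey across the whole image — a global contrast change.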